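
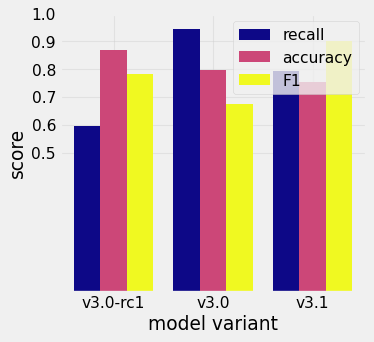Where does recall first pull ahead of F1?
v3.0-rc1: recall ≈ 0.6 vs F1 ≈ 0.8 (not yet); v3.0: recall ≈ 0.9 vs F1 ≈ 0.7 (first crossover).

v3.0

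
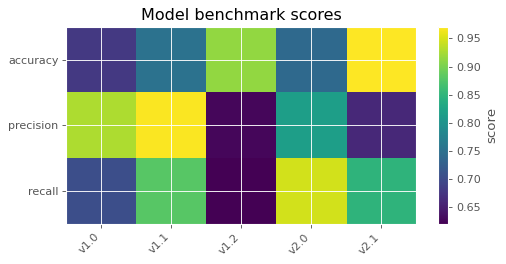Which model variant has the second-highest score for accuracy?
Top 3 for accuracy: v2.1 ≈ 0.95, v1.2 ≈ 0.90, v1.1 ≈ 0.75.

v1.2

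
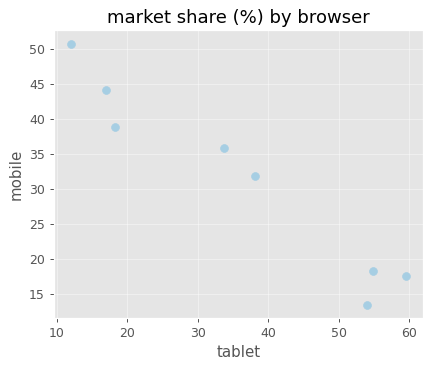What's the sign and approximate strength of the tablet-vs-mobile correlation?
Points are negatively correlated; strong (|r| ≈ 1.0).

negative, strong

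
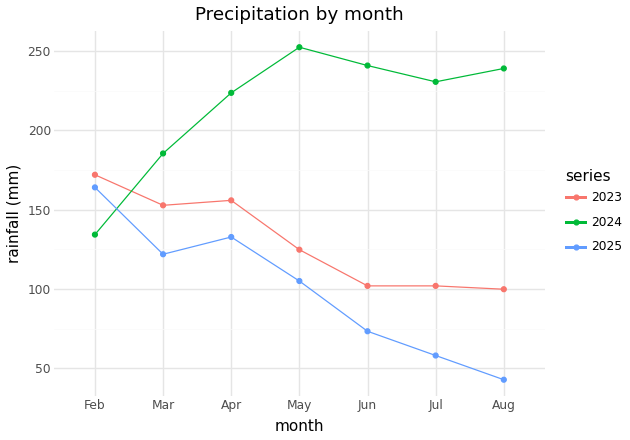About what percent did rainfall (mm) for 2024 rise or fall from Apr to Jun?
Apr ≈ 220, Jun ≈ 240; (240 − 220) / 220 ≈ +9.1%.

≈ +9.1%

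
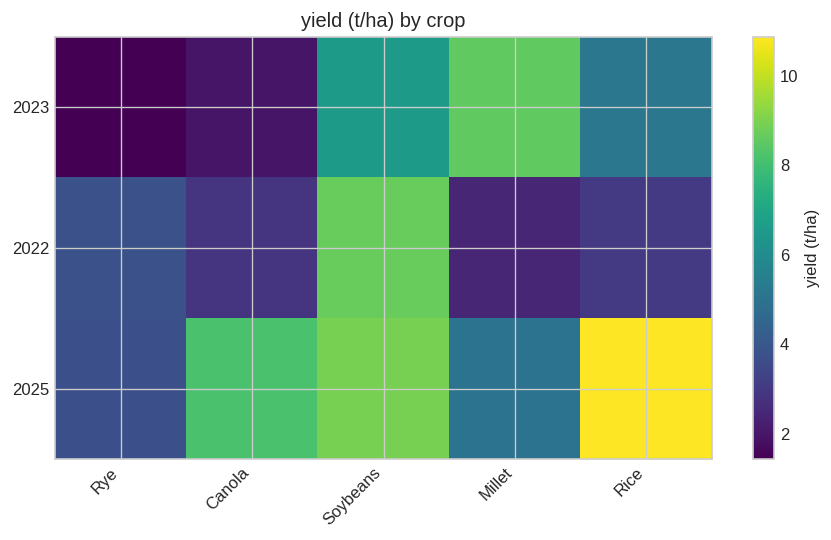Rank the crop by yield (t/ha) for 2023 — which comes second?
Soybeans

Top 3 for 2023: Millet ≈ 9, Soybeans ≈ 7, Rice ≈ 5.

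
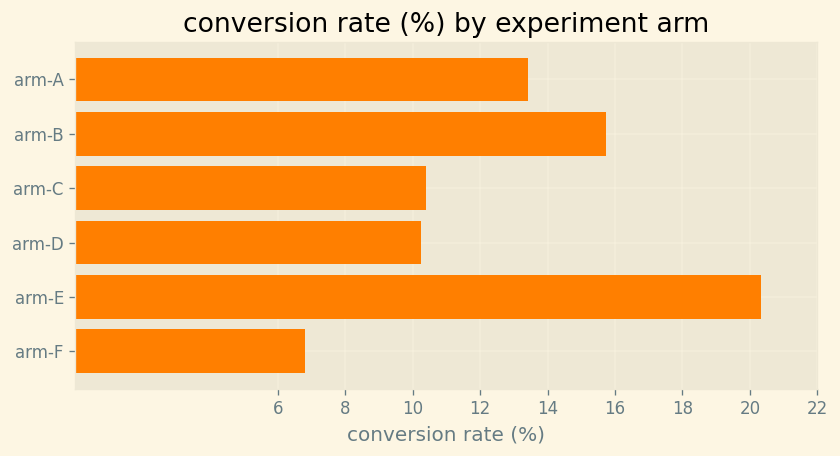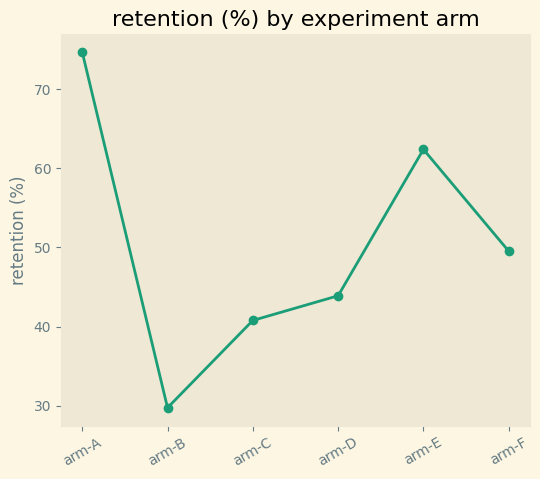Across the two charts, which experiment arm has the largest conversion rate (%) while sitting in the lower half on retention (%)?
Chart 2 median retention (%) ≈ 50; below-median experiment arms: arm-B, arm-C, arm-D. Among those, arm-B has the highest conversion rate (%) (≈ 16).

arm-B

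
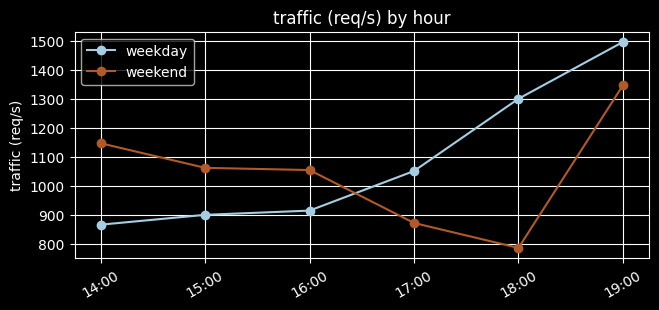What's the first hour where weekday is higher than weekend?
17:00

16:00: weekday ≈ 900 vs weekend ≈ 1100 (not yet); 17:00: weekday ≈ 1100 vs weekend ≈ 900 (first crossover).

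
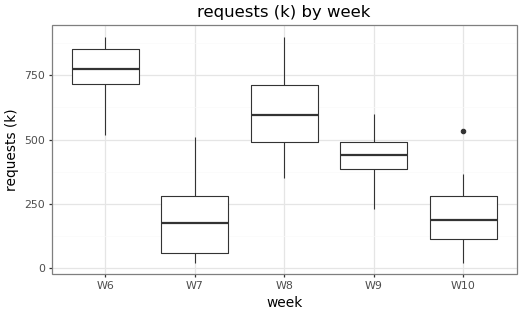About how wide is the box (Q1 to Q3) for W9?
≈ 100

Q3 ≈ 500, Q1 ≈ 400; IQR ≈ 100.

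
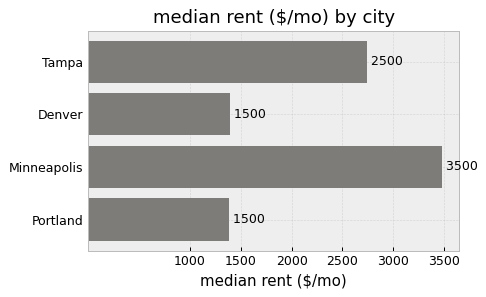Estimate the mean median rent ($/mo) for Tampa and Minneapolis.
≈ 3000

(2500 + 3500) / 2 ≈ 3000.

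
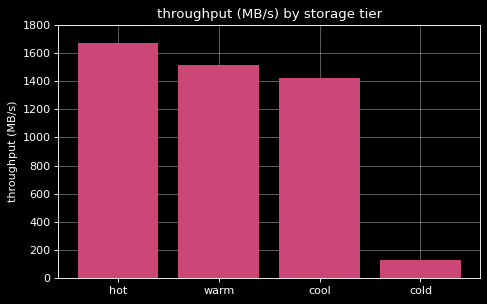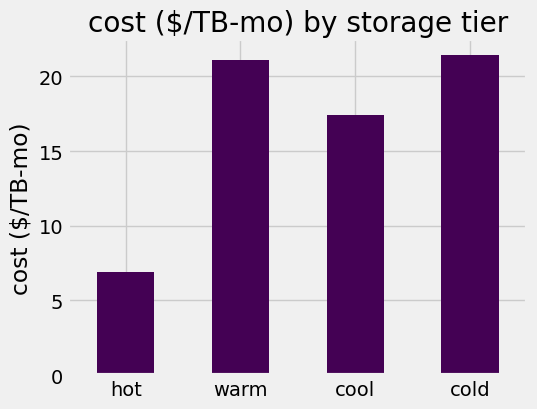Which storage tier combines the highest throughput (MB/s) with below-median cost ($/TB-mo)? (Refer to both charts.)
Chart 2 median cost ($/TB-mo) ≈ 20; below-median storage tiers: hot, cool. Among those, hot has the highest throughput (MB/s) (≈ 1600).

hot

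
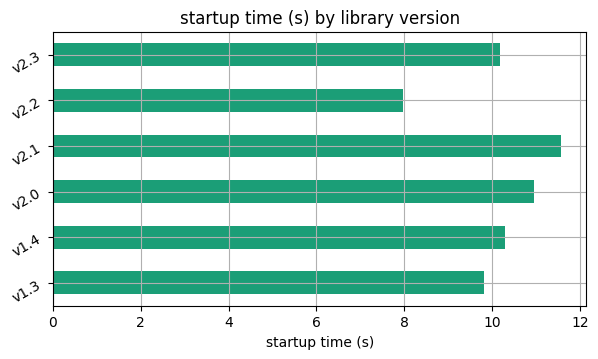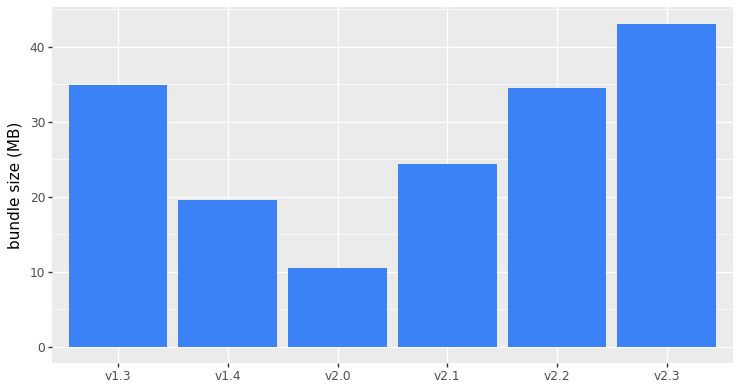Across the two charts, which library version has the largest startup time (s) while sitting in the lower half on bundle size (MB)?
Chart 2 median bundle size (MB) ≈ 30; below-median library versions: v1.4, v2.0, v2.1. Among those, v2.1 has the highest startup time (s) (≈ 12).

v2.1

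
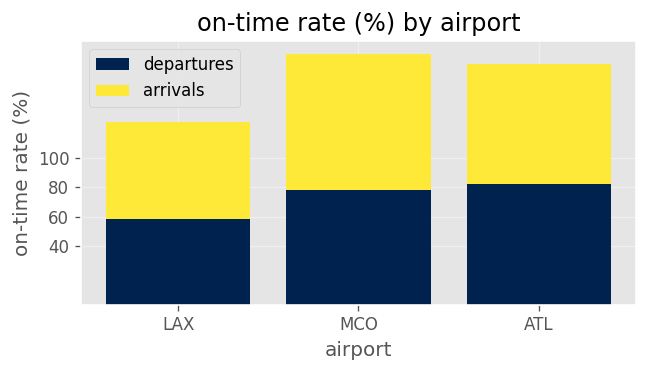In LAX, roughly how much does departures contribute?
departures top ≈ 60, bottom ≈ 0; segment ≈ 60.

≈ 60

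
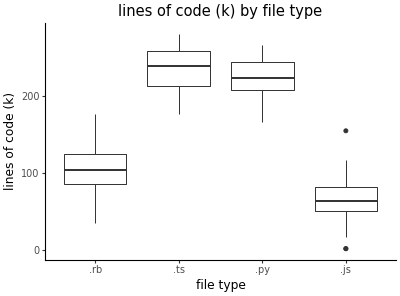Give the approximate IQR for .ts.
Q3 ≈ 260, Q1 ≈ 220; IQR ≈ 40.

≈ 40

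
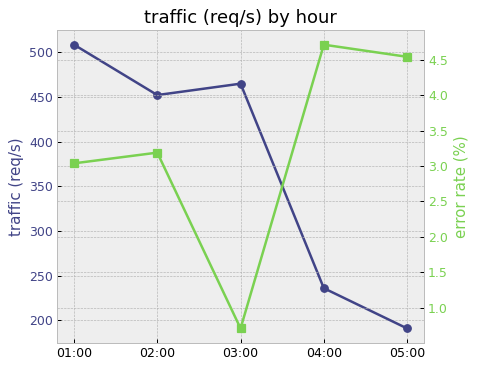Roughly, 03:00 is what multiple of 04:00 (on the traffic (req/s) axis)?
≈ 1.8×

03:00 ≈ 450, 04:00 ≈ 250; 450/250 ≈ 1.8.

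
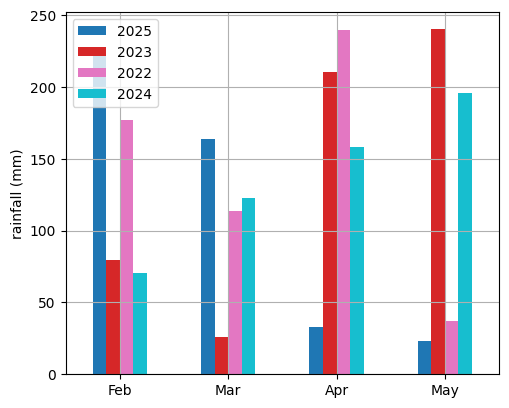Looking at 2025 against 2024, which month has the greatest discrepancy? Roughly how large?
May: 2025 ≈ 25, 2024 ≈ 200 → gap ≈ 175. Next-largest (Feb) is only ≈ 150.

May, ≈ 175 mm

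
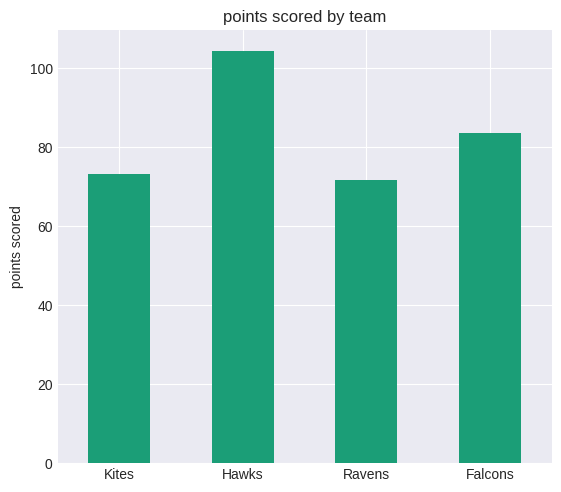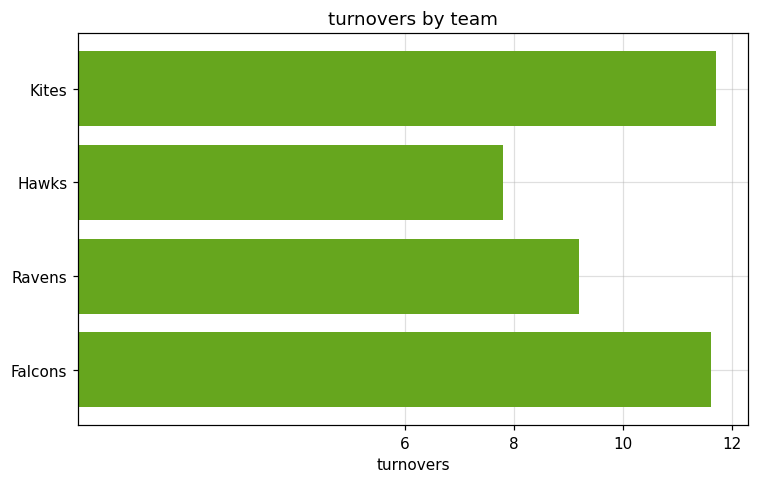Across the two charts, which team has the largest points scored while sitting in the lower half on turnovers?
Hawks

Chart 2 median turnovers ≈ 10; below-median teams: Hawks, Ravens. Among those, Hawks has the highest points scored (≈ 100).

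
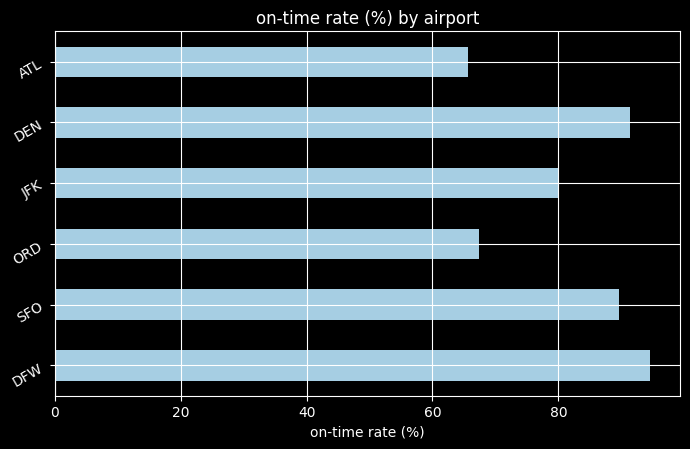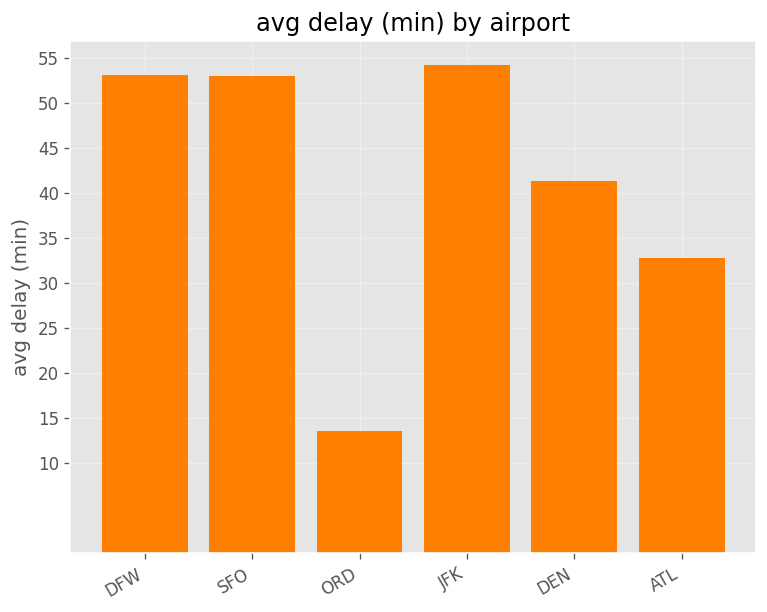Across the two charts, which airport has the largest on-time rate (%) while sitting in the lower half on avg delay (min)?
Chart 2 median avg delay (min) ≈ 45; below-median airports: ORD, DEN, ATL. Among those, DEN has the highest on-time rate (%) (≈ 90).

DEN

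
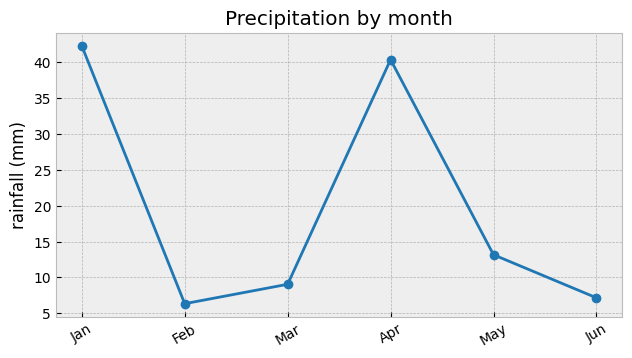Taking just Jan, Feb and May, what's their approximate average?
≈ 20

(40 + 5 + 15) / 3 ≈ 20.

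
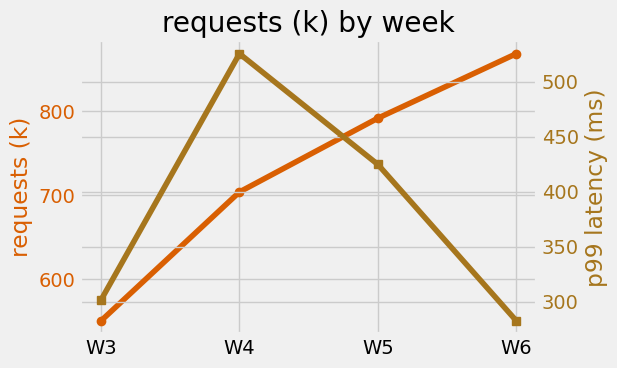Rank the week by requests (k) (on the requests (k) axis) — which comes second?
Top 3 (on the requests (k) axis): W6 ≈ 850, W5 ≈ 800, W4 ≈ 700.

W5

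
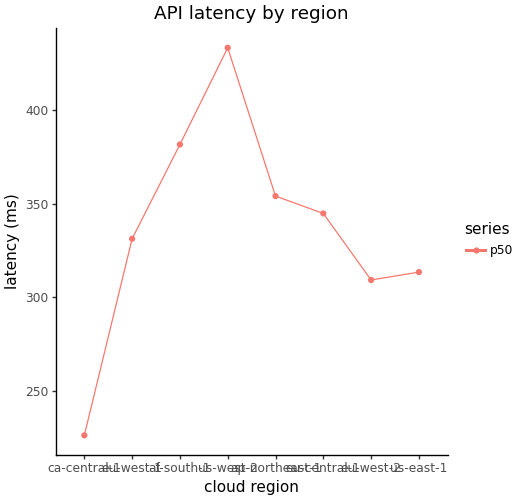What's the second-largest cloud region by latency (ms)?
Top 3: us-west-2 ≈ 440, af-south-1 ≈ 380, ap-northeast-1 ≈ 360.

af-south-1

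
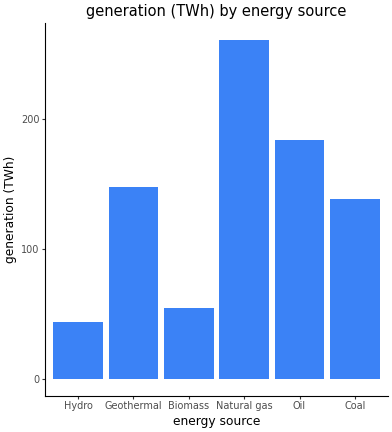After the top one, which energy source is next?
Oil

Top 3: Natural gas ≈ 250, Oil ≈ 175, Geothermal ≈ 150.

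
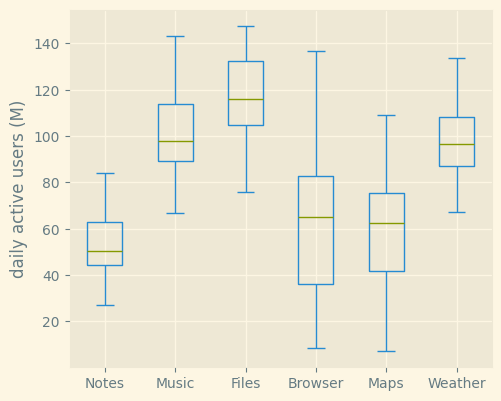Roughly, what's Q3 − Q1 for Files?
≈ 30

Q3 ≈ 130, Q1 ≈ 100; IQR ≈ 30.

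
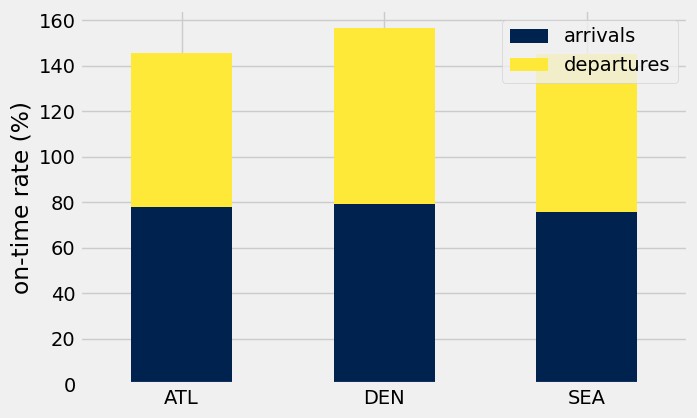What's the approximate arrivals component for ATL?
≈ 80

arrivals top ≈ 80, bottom ≈ 0; segment ≈ 80.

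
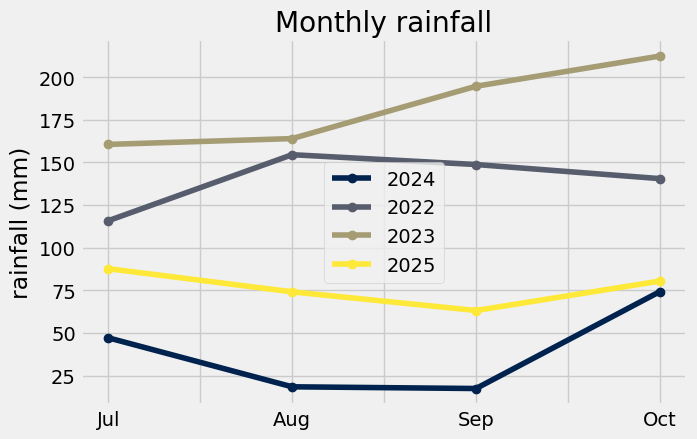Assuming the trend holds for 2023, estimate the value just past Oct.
Last three: 160, 200, 220 → slope ≈ 30/step → next ≈ 250.

≈ 250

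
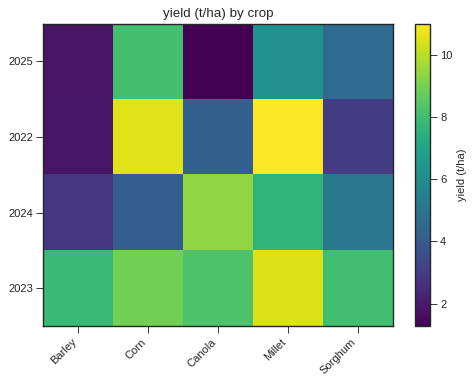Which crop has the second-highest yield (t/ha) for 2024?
Top 3 for 2024: Canola ≈ 9, Millet ≈ 8, Sorghum ≈ 5.

Millet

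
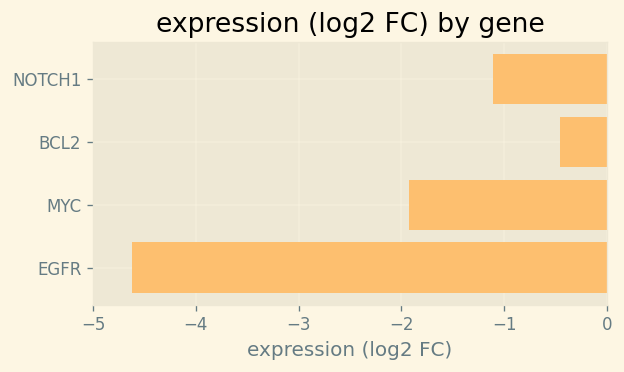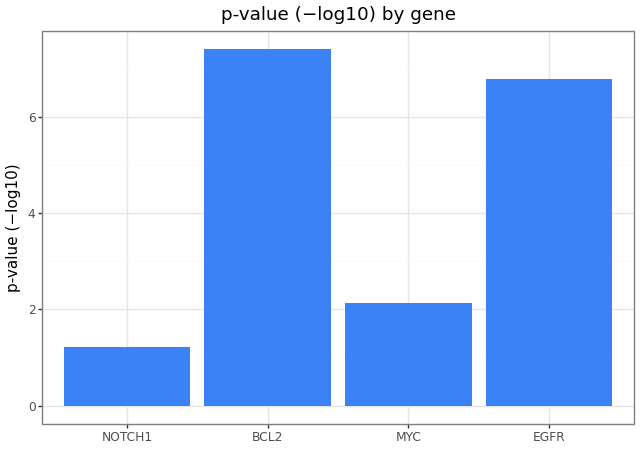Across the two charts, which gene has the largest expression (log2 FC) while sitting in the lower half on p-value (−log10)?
NOTCH1

Chart 2 median p-value (−log10) ≈ 4; below-median genes: NOTCH1, MYC. Among those, NOTCH1 has the highest expression (log2 FC) (≈ -1).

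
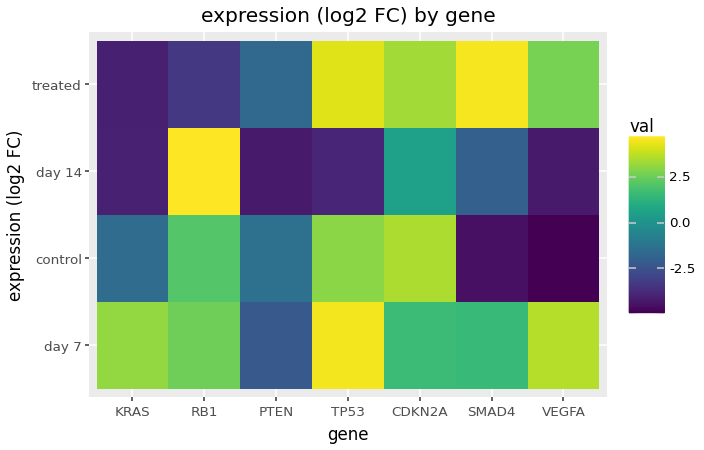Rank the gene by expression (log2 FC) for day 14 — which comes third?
Top 4 for day 14: RB1 ≈ 5, CDKN2A ≈ 0, SMAD4 ≈ -2, TP53 ≈ -4.

SMAD4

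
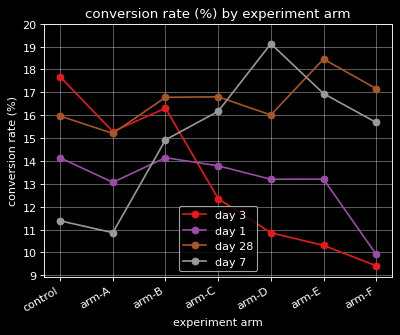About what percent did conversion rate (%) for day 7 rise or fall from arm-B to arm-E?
≈ +13.3%

arm-B ≈ 15, arm-E ≈ 17; (17 − 15) / 15 ≈ +13.3%.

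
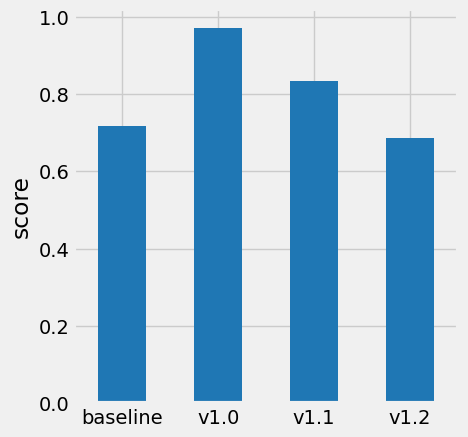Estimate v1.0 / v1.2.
≈ 1.43×

v1.0 ≈ 1.0, v1.2 ≈ 0.7; 1.0/0.7 ≈ 1.43.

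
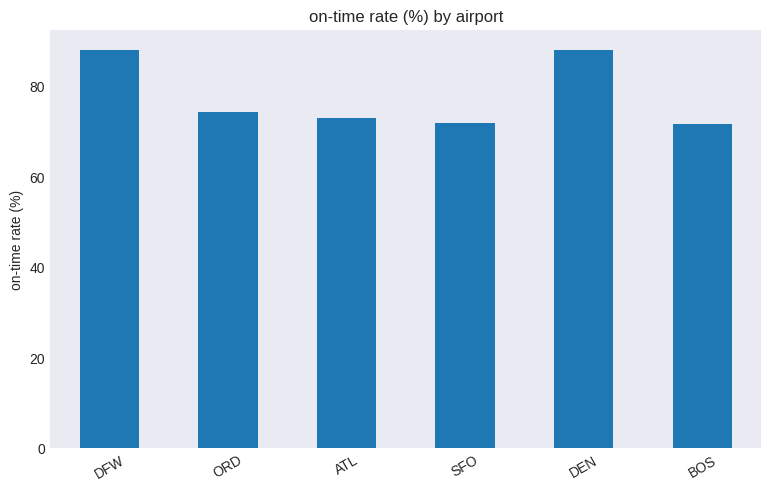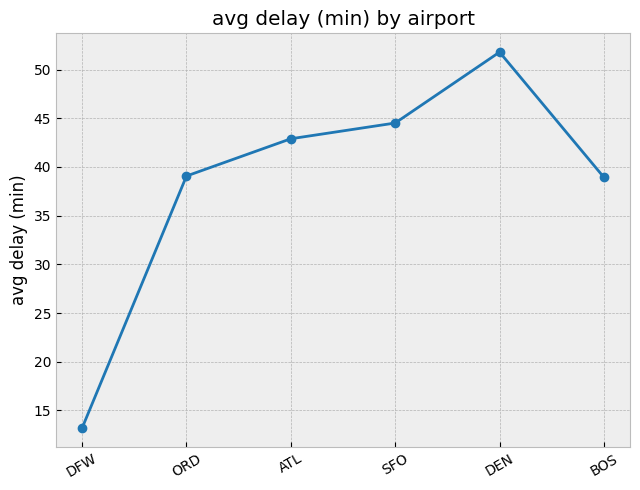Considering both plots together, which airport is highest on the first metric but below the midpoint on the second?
Chart 2 median avg delay (min) ≈ 40; below-median airports: DFW, ORD, BOS. Among those, DFW has the highest on-time rate (%) (≈ 90).

DFW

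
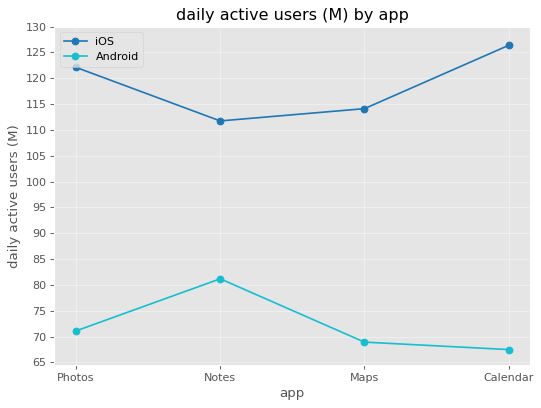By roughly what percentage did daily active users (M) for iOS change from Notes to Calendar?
≈ +13.6%

Notes ≈ 110, Calendar ≈ 125; (125 − 110) / 110 ≈ +13.6%.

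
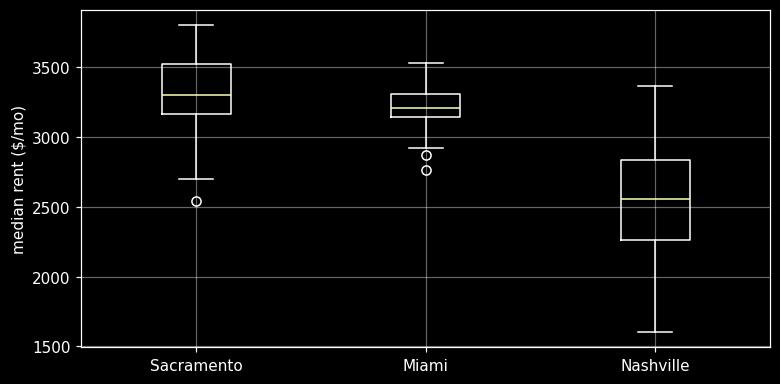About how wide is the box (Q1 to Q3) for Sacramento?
Q3 ≈ 3500, Q1 ≈ 3150; IQR ≈ 350.

≈ 350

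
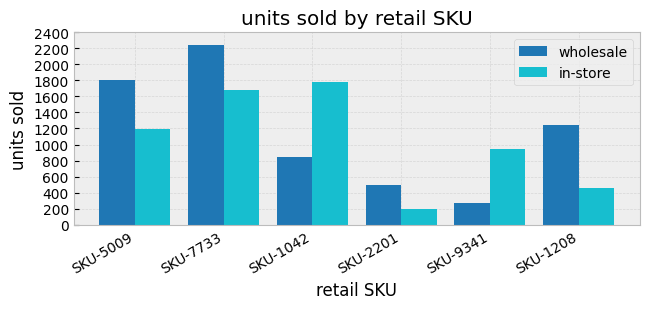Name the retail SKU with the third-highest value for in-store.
SKU-5009

Top 4 for in-store: SKU-1042 ≈ 1800, SKU-7733 ≈ 1600, SKU-5009 ≈ 1200, SKU-9341 ≈ 1000.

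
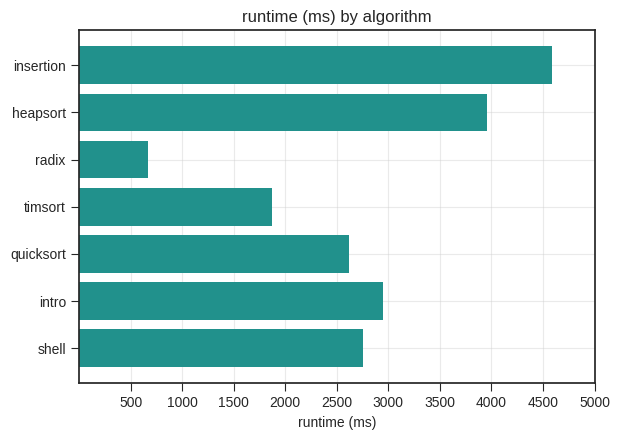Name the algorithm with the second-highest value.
Top 3: insertion ≈ 4500, heapsort ≈ 4000, intro ≈ 3000.

heapsort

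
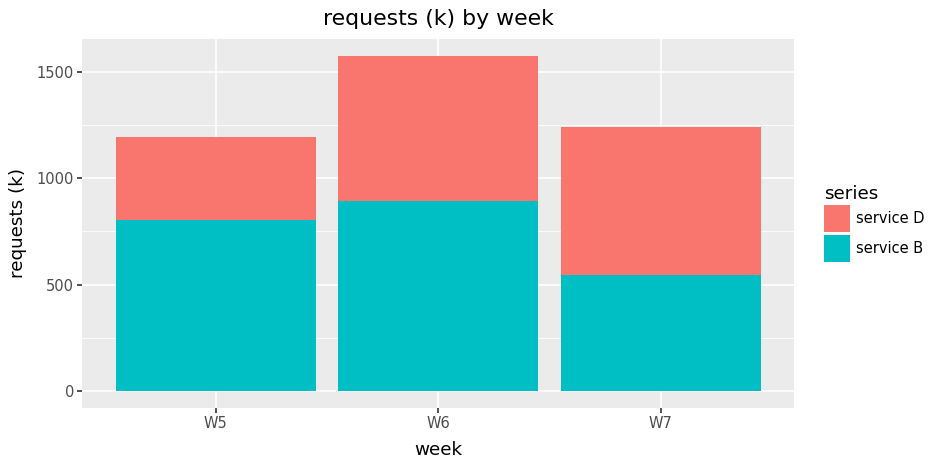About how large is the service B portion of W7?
≈ 600

service B top ≈ 600, bottom ≈ 0; segment ≈ 600.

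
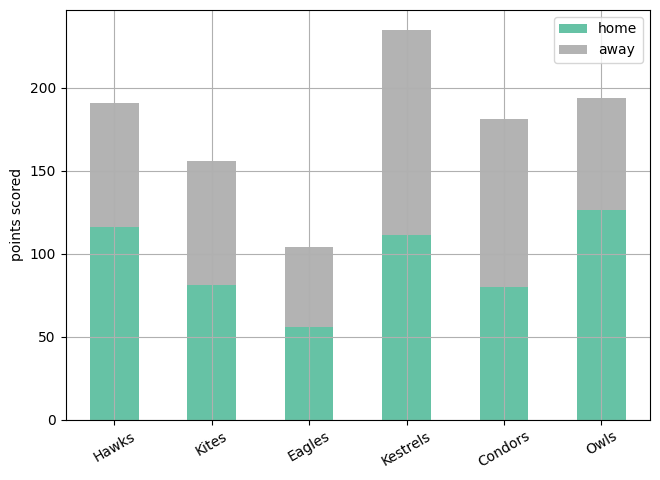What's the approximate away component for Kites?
away top ≈ 160, bottom ≈ 80; segment ≈ 80.

≈ 80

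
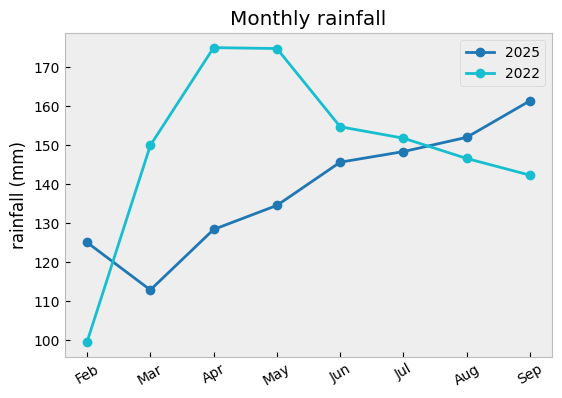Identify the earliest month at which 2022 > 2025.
Feb: 2022 ≈ 100 vs 2025 ≈ 120 (not yet); Mar: 2022 ≈ 150 vs 2025 ≈ 110 (first crossover).

Mar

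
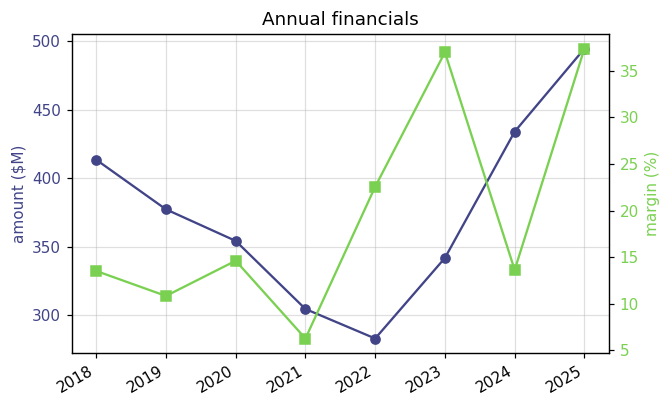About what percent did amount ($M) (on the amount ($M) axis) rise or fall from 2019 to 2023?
≈ -10.5%

2019 ≈ 380, 2023 ≈ 340; (340 − 380) / 380 ≈ -10.5%.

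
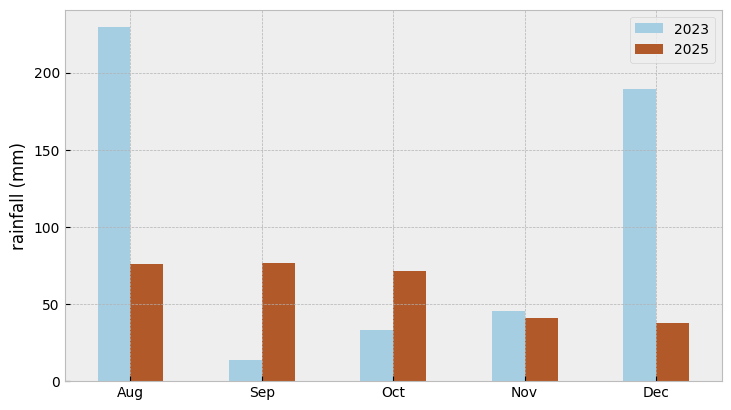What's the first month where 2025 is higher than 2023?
Sep

Aug: 2025 ≈ 80 vs 2023 ≈ 220 (not yet); Sep: 2025 ≈ 80 vs 2023 ≈ 20 (first crossover).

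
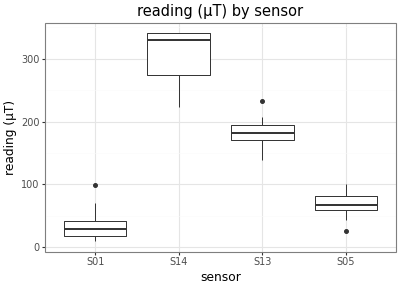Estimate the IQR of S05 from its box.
Q3 ≈ 75, Q1 ≈ 50; IQR ≈ 25.

≈ 25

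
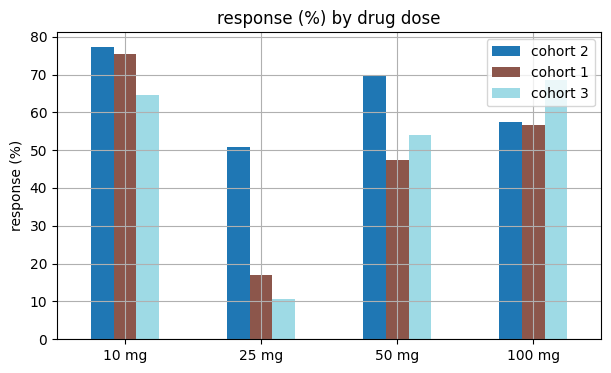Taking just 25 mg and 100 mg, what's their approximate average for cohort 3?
≈ 40

(10 + 70) / 2 ≈ 40.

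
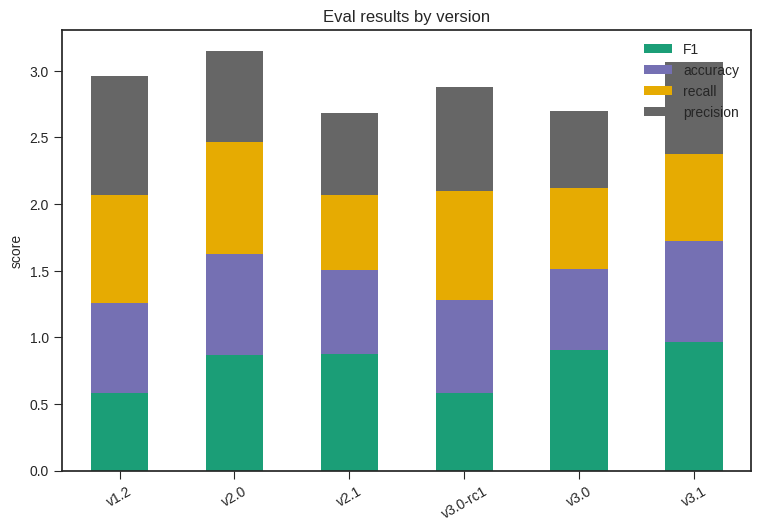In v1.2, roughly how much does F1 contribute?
≈ 0.5

F1 top ≈ 0.5, bottom ≈ 0.0; segment ≈ 0.5.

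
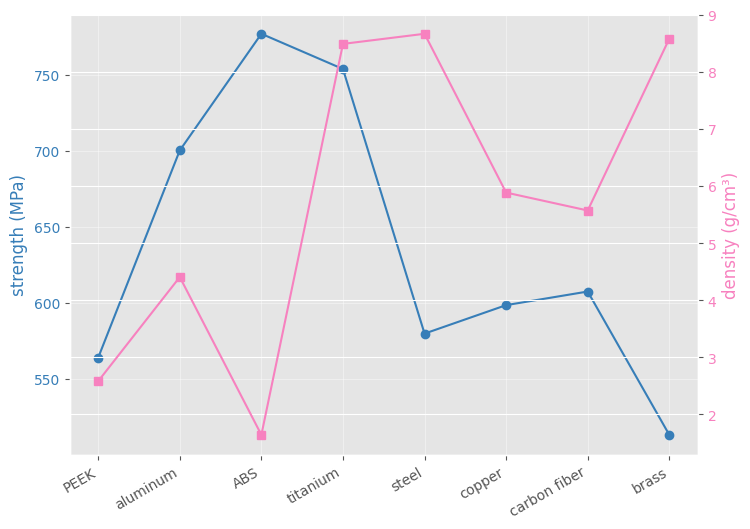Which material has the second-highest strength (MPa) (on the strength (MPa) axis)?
Top 3 (on the strength (MPa) axis): ABS ≈ 775, titanium ≈ 750, aluminum ≈ 700.

titanium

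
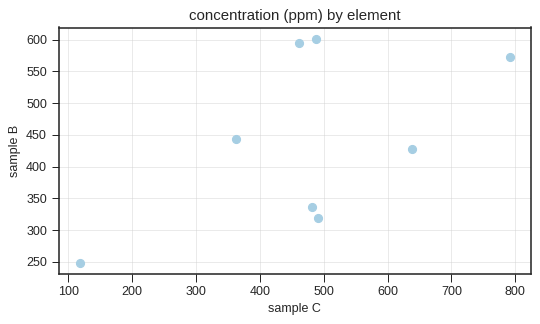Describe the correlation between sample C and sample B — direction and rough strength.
Points are positively correlated; moderate (|r| ≈ 0.6).

positive, moderate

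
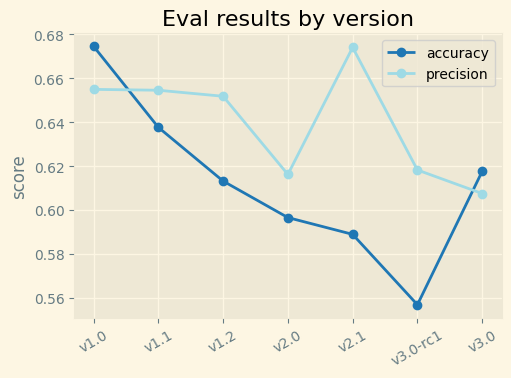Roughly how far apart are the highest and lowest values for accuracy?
≈ 0.11

Max v1.0 ≈ 0.67, min v3.0-rc1 ≈ 0.56; range ≈ 0.11.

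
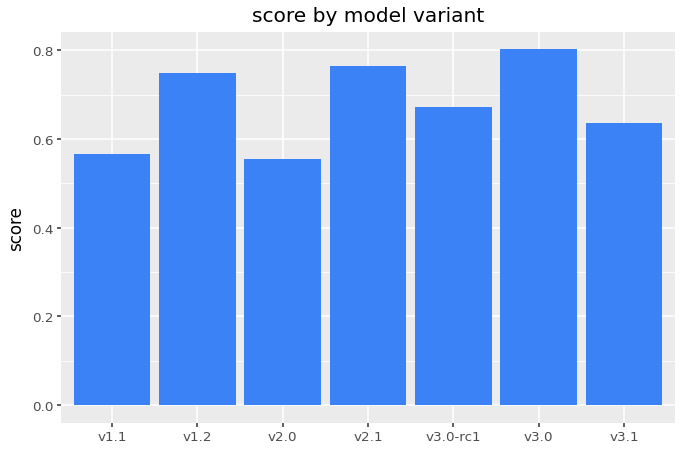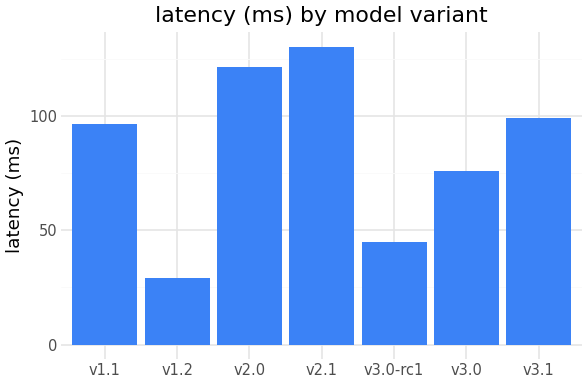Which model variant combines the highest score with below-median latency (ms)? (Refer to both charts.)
Chart 2 median latency (ms) ≈ 100; below-median model variants: v1.2, v3.0-rc1, v3.0. Among those, v3.0 has the highest score (≈ 0.8).

v3.0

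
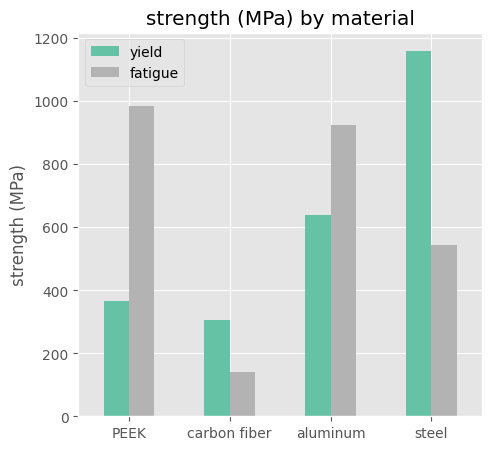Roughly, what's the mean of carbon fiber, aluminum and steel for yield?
(300 + 600 + 1200) / 3 ≈ 700.

≈ 700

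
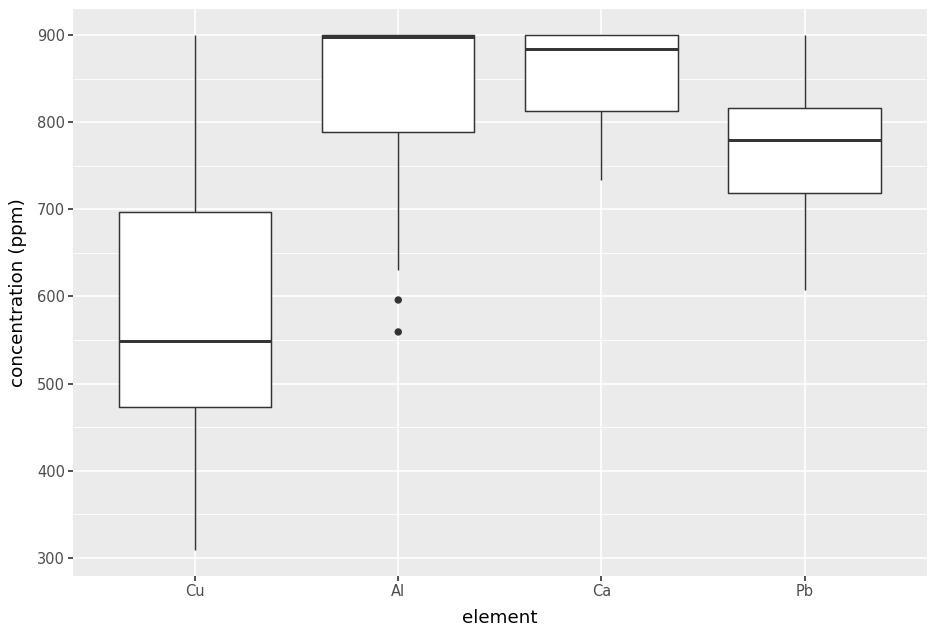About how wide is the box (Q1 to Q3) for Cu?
Q3 ≈ 700, Q1 ≈ 475; IQR ≈ 225.

≈ 225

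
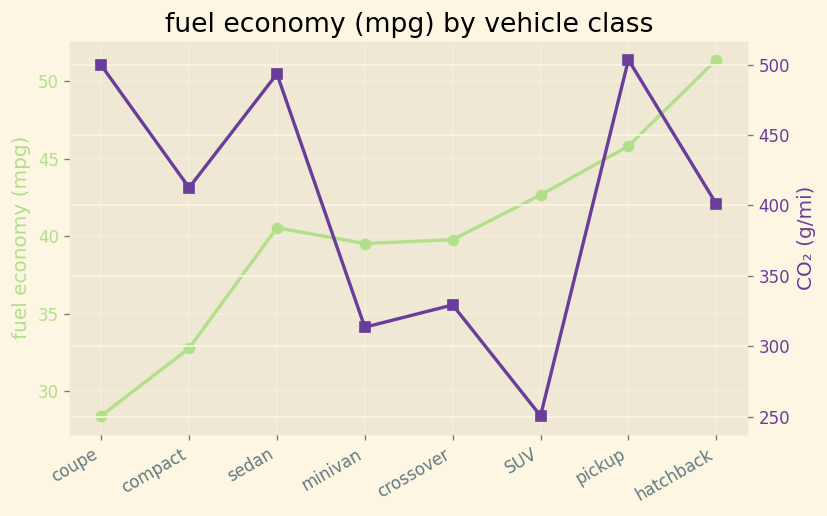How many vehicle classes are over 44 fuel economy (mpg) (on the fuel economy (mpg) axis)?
2

Above 44: pickup, hatchback.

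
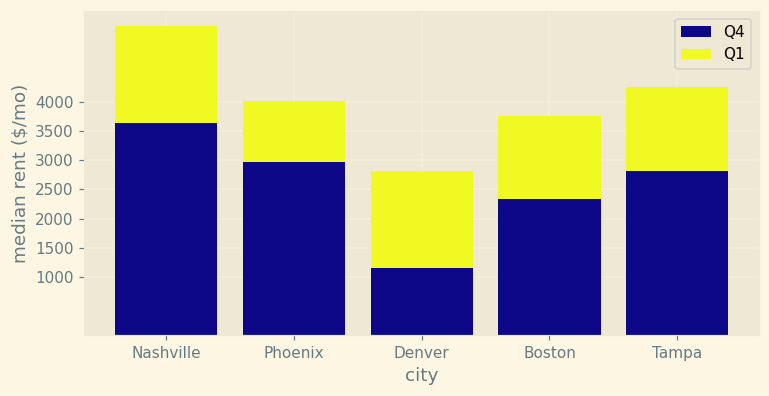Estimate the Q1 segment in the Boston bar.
≈ 1500

Q1 top ≈ 4000, bottom ≈ 2500; segment ≈ 1500.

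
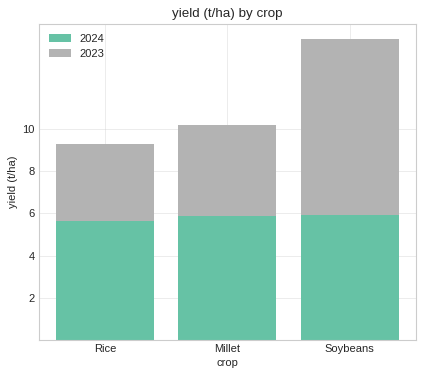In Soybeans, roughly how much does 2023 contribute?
≈ 8

2023 top ≈ 14, bottom ≈ 6; segment ≈ 8.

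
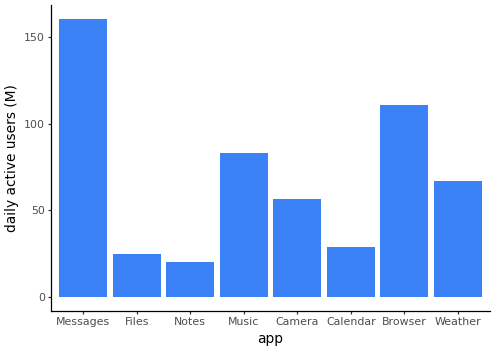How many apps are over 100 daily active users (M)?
Above 100: Messages, Browser.

2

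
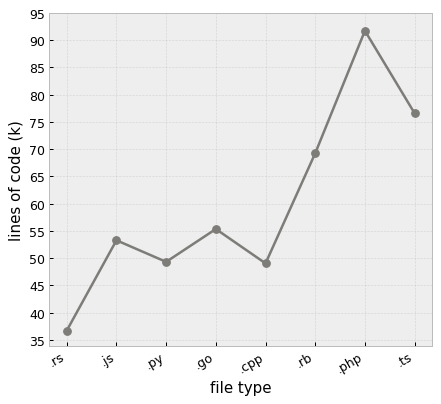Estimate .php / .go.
.php ≈ 90, .go ≈ 55; 90/55 ≈ 1.64.

≈ 1.64×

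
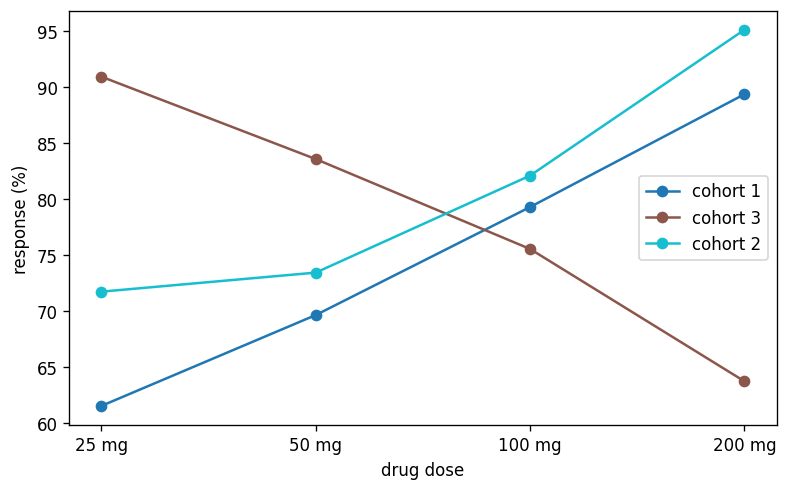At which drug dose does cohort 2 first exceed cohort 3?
50 mg: cohort 2 ≈ 75 vs cohort 3 ≈ 85 (not yet); 100 mg: cohort 2 ≈ 80 vs cohort 3 ≈ 75 (first crossover).

100 mg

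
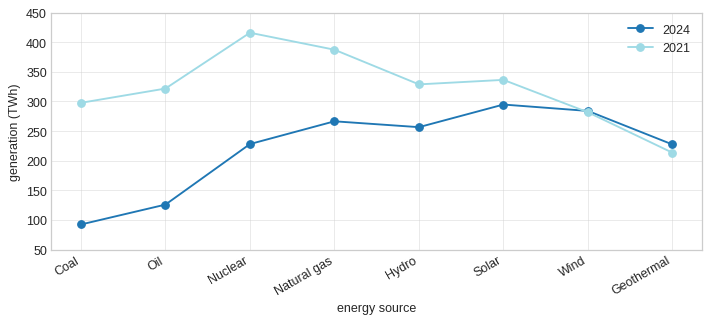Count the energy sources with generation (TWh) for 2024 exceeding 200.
6

Above 200: Nuclear, Natural gas, Hydro, Solar, Wind, Geothermal.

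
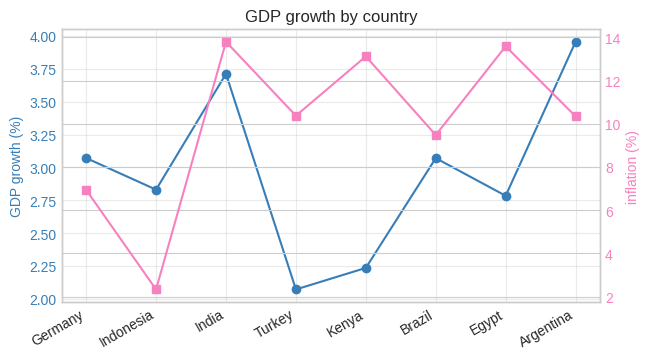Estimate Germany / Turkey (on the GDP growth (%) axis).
Germany ≈ 3.0, Turkey ≈ 2.0; 3.0/2.0 ≈ 1.5.

≈ 1.5×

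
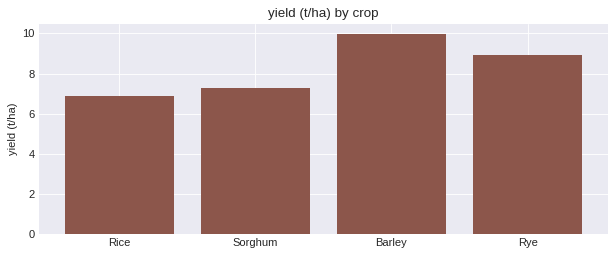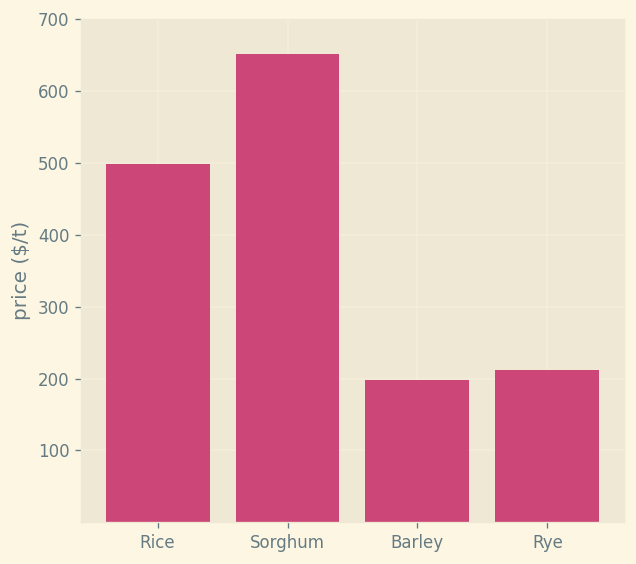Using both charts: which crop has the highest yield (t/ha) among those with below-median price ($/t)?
Barley

Chart 2 median price ($/t) ≈ 400; below-median crops: Barley, Rye. Among those, Barley has the highest yield (t/ha) (≈ 10).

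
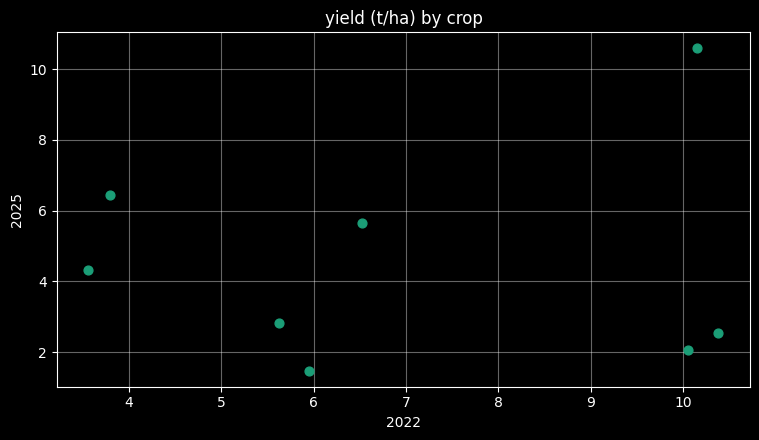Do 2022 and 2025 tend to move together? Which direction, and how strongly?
Points are roughly uncorrelated; weak (|r| ≈ 0.1).

no clear correlation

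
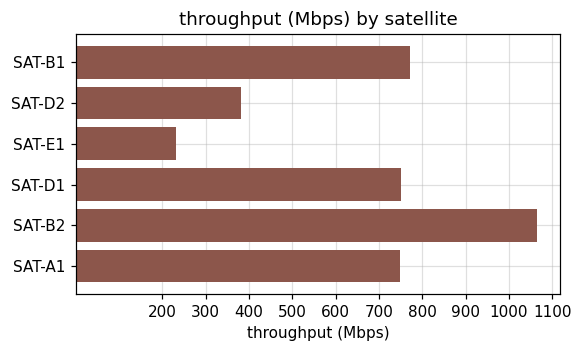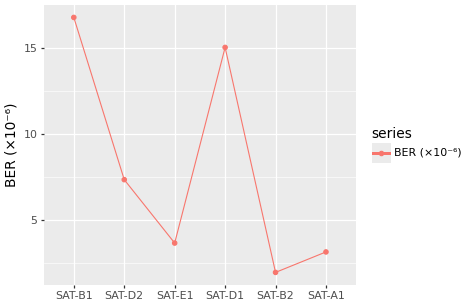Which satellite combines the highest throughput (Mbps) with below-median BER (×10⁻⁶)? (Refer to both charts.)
Chart 2 median BER (×10⁻⁶) ≈ 6; below-median satellites: SAT-E1, SAT-B2, SAT-A1. Among those, SAT-B2 has the highest throughput (Mbps) (≈ 1100).

SAT-B2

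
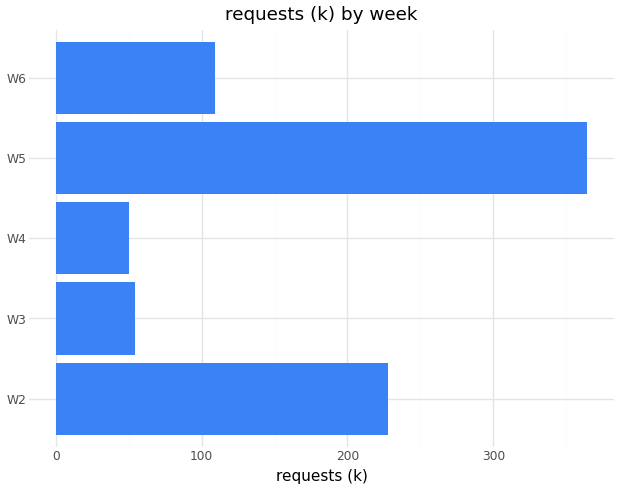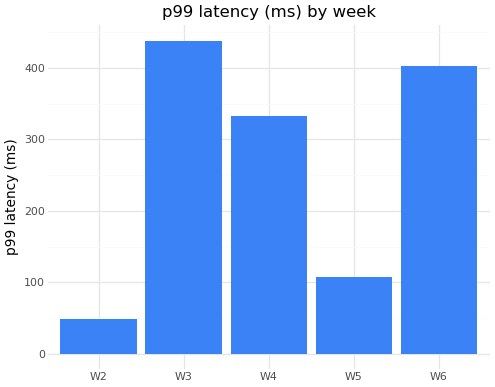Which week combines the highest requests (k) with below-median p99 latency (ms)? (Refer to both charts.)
Chart 2 median p99 latency (ms) ≈ 350; below-median weeks: W2, W5. Among those, W5 has the highest requests (k) (≈ 350).

W5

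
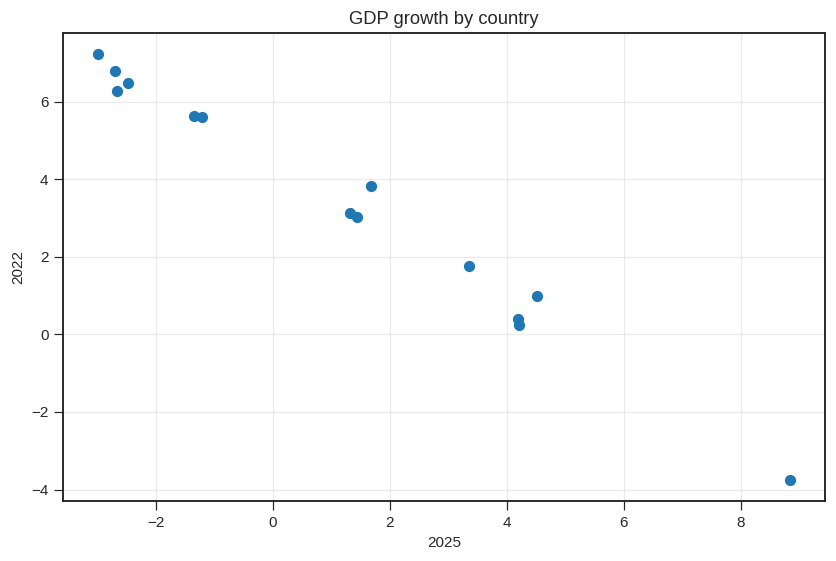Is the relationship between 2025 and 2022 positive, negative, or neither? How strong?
negative, strong

Points are negatively correlated; strong (|r| ≈ 1.0).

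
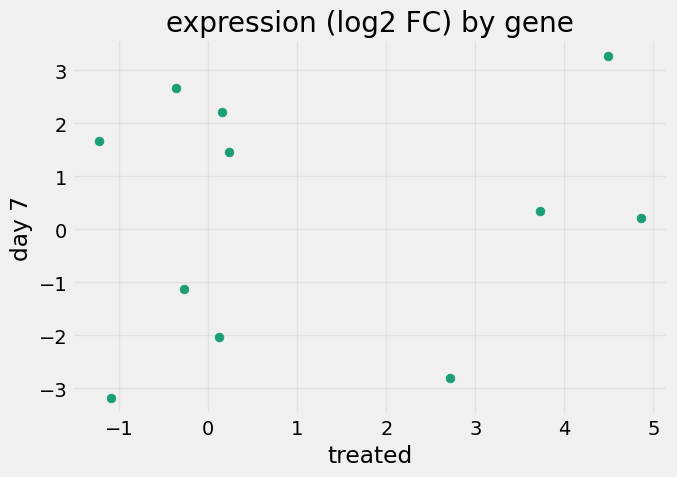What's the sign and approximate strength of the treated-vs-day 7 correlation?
no clear correlation

Points are roughly uncorrelated; weak (|r| ≈ 0.1).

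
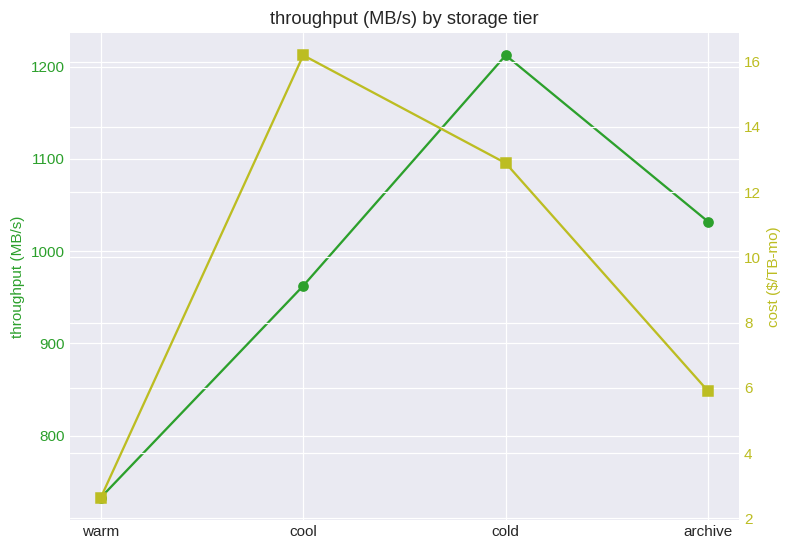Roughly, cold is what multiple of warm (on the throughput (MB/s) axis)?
cold ≈ 1200, warm ≈ 750; 1200/750 ≈ 1.6.

≈ 1.6×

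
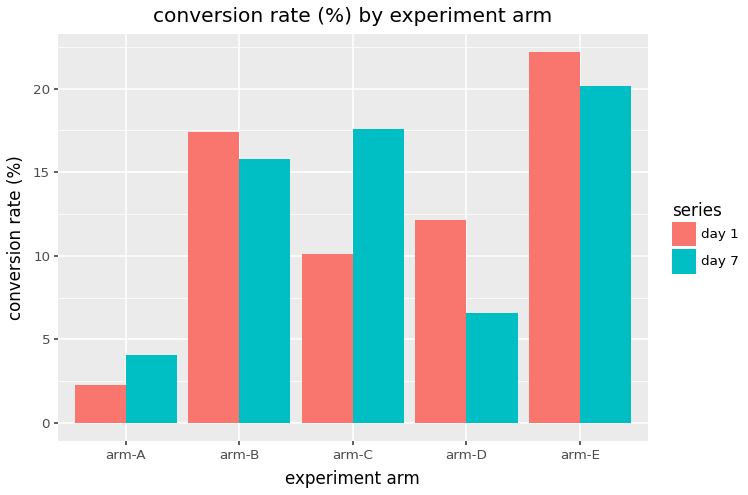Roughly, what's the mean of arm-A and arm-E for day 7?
(4 + 20) / 2 ≈ 12.

≈ 12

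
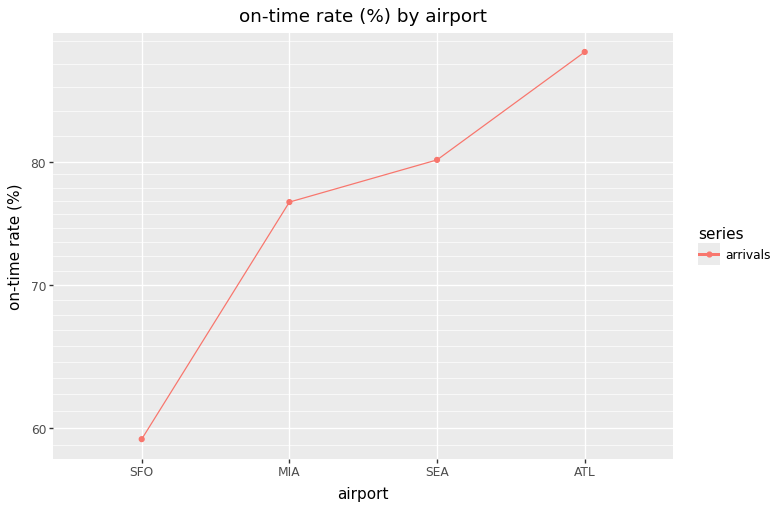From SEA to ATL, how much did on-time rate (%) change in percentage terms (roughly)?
≈ +12.5%

SEA ≈ 80, ATL ≈ 90; (90 − 80) / 80 ≈ +12.5%.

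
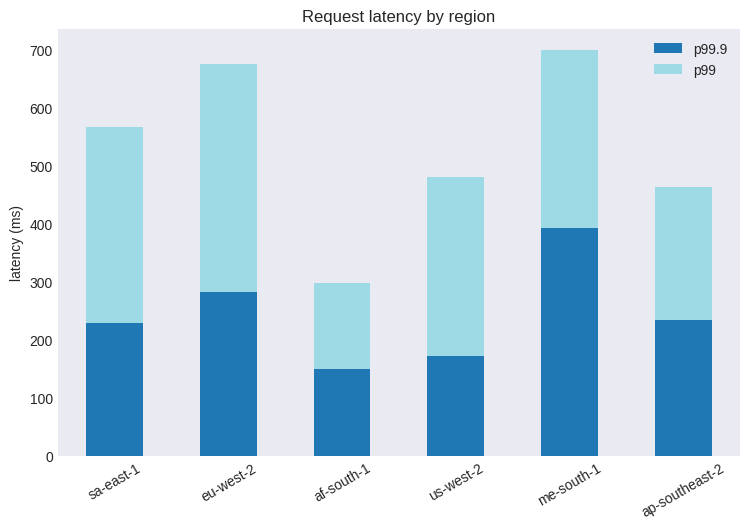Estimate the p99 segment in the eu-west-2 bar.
p99 top ≈ 700, bottom ≈ 300; segment ≈ 400.

≈ 400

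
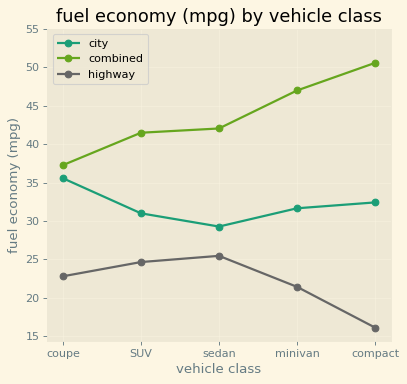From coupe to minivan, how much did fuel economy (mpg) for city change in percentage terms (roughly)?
coupe ≈ 35, minivan ≈ 30; (30 − 35) / 35 ≈ -14.3%.

≈ -14.3%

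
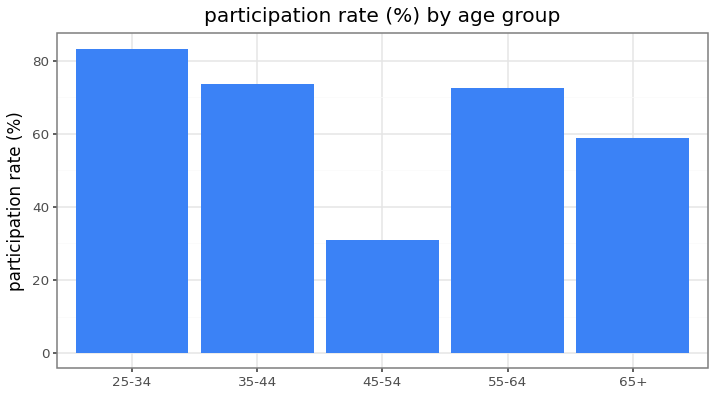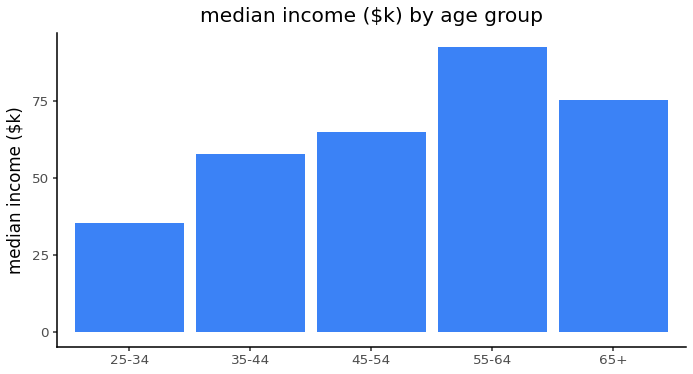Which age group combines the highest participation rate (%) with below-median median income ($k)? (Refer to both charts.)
25-34

Chart 2 median median income ($k) ≈ 60; below-median age groups: 25-34, 35-44. Among those, 25-34 has the highest participation rate (%) (≈ 80).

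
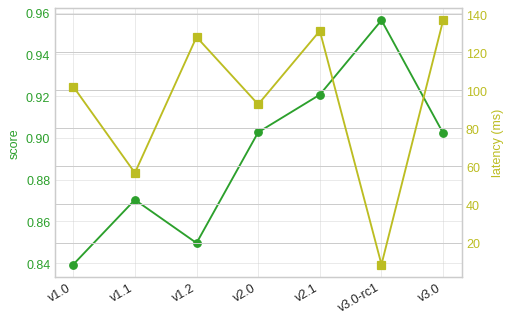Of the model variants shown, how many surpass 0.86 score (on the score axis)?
5

Above 0.86: v1.1, v2.0, v2.1, v3.0-rc1, v3.0.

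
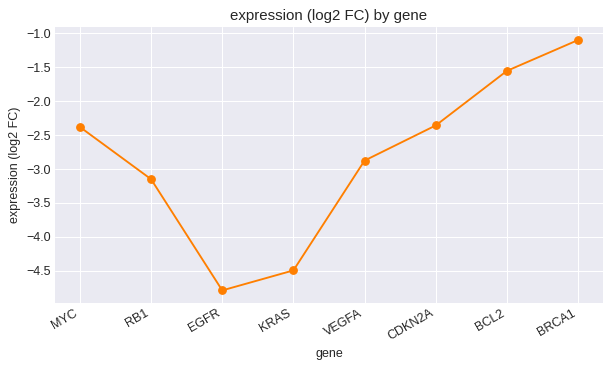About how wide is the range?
Max BRCA1 ≈ -1.0, min EGFR ≈ -5.0; range ≈ 4.0.

≈ 4.0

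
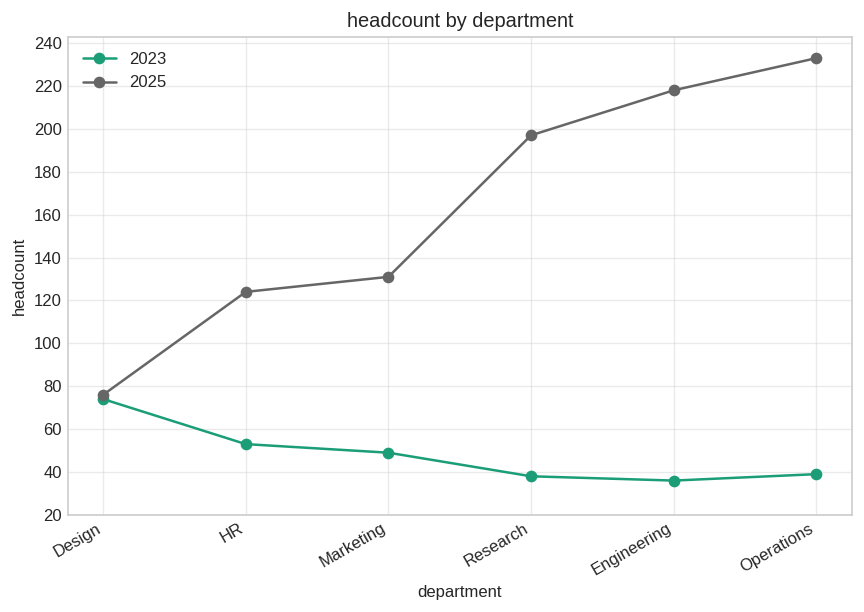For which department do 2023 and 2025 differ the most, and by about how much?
Operations, ≈ 200

Operations: 2023 ≈ 40, 2025 ≈ 240 → gap ≈ 200. Next-largest (Engineering) is only ≈ 180.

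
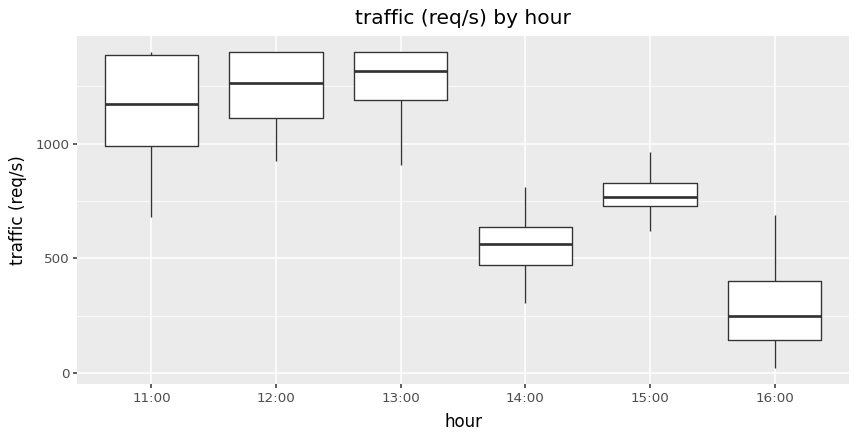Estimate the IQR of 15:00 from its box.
≈ 100

Q3 ≈ 800, Q1 ≈ 700; IQR ≈ 100.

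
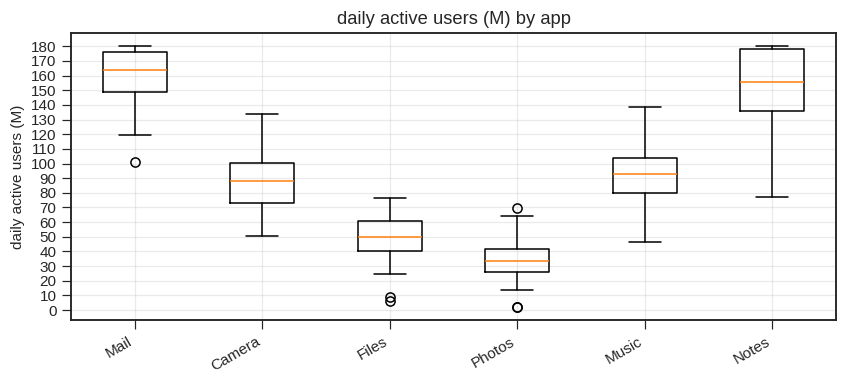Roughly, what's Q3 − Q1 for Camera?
≈ 30

Q3 ≈ 100, Q1 ≈ 70; IQR ≈ 30.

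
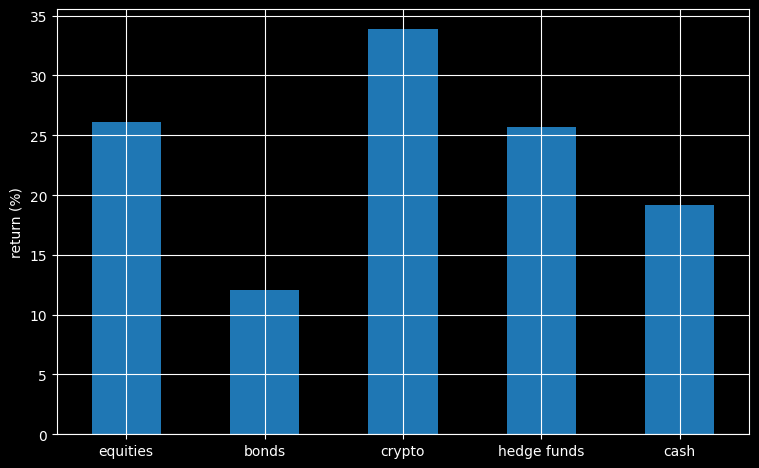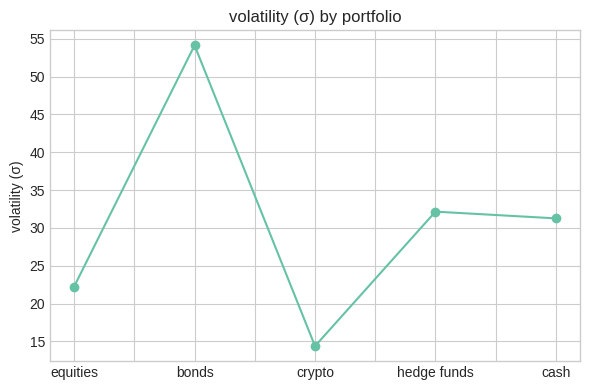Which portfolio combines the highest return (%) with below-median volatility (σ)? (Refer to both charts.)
Chart 2 median volatility (σ) ≈ 30; below-median portfolios: equities, crypto. Among those, crypto has the highest return (%) (≈ 35).

crypto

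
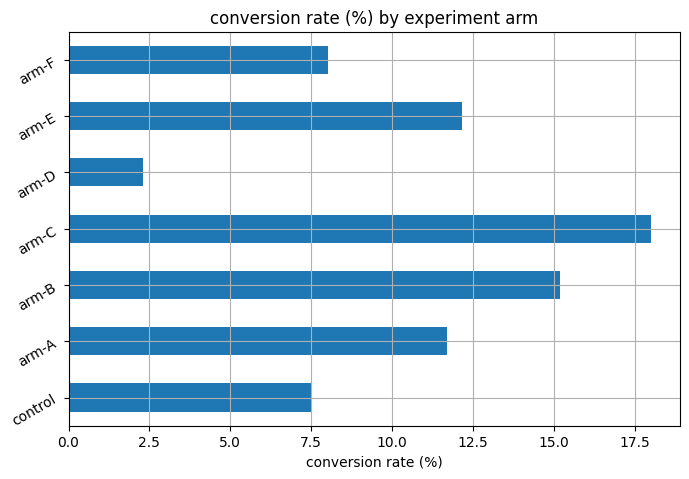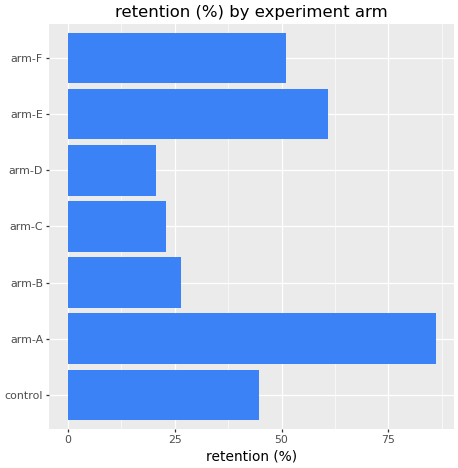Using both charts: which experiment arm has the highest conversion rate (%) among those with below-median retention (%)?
Chart 2 median retention (%) ≈ 40; below-median experiment arms: arm-B, arm-C, arm-D. Among those, arm-C has the highest conversion rate (%) (≈ 18).

arm-C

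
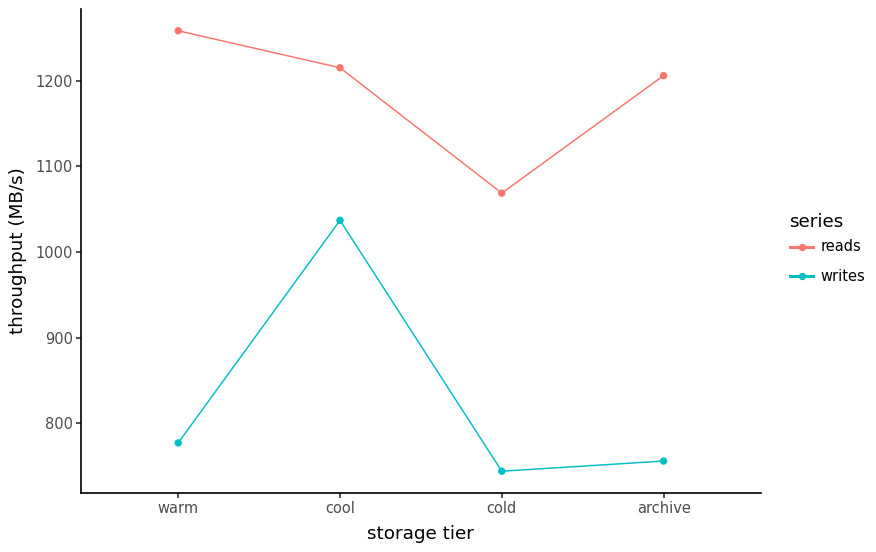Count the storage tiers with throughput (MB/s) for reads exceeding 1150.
3

Above 1150: warm, cool, archive.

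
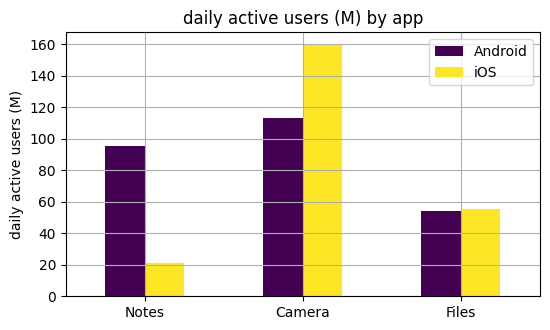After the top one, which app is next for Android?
Notes

Top 3 for Android: Camera ≈ 120, Notes ≈ 100, Files ≈ 60.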